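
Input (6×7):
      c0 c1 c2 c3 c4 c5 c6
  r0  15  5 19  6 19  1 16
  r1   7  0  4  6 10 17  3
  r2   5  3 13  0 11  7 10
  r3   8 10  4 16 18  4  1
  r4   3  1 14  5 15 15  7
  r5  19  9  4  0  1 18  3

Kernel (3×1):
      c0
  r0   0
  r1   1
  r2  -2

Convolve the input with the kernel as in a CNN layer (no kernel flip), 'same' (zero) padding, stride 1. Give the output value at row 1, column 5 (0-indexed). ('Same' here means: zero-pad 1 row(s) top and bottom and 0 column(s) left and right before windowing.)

3

The receptive field on the zero-padded input at this output position is [1 / 17 / 7]. Elementwise product with the kernel and sum: 17·1 + 7·-2.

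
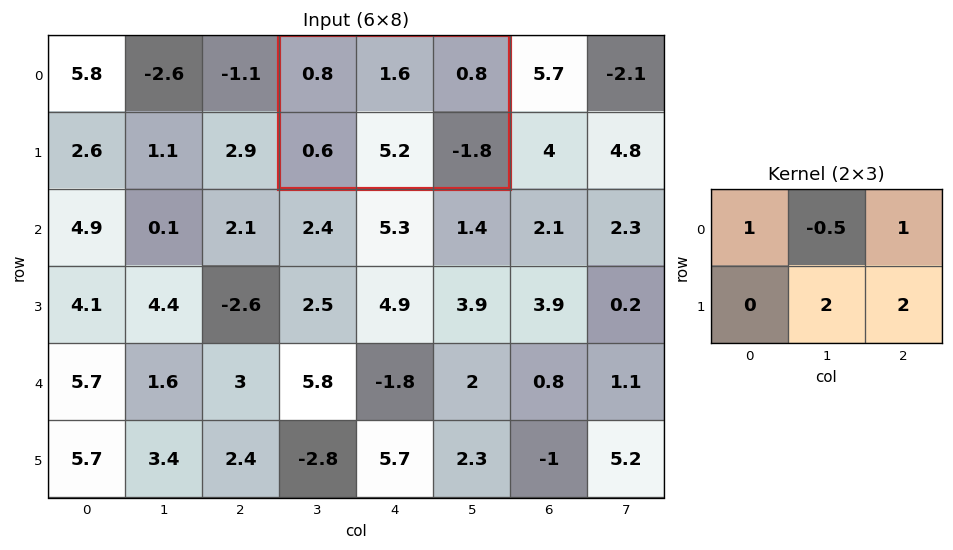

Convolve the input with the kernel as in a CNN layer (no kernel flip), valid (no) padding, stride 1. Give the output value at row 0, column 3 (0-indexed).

The receptive field on the input at this output position is [0.8 1.6 0.8 / 0.6 5.2 -1.8]. Elementwise product with the kernel and sum: 0.8·1 + 1.6·-0.5 + 0.8·1 + 5.2·2 + -1.8·2.

7.6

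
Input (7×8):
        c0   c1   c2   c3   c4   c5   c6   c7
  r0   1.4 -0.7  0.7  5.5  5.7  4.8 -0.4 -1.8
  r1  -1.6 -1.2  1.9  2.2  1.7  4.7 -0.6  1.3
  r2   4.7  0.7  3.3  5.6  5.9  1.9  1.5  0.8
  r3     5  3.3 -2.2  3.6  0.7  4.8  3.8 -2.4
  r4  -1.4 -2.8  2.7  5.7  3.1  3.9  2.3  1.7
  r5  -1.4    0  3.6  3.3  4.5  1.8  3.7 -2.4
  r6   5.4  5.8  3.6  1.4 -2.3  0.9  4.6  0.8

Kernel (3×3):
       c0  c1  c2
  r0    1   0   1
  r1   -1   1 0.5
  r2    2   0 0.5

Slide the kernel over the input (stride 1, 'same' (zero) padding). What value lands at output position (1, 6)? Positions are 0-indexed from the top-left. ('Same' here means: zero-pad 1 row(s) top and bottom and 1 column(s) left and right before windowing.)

The receptive field on the zero-padded input at this output position is [4.8 -0.4 -1.8 / 4.7 -0.6 1.3 / 1.9 1.5 0.8]. Elementwise product with the kernel and sum: 4.8·1 + -1.8·1 + 4.7·-1 + -0.6·1 + 1.3·0.5 + 1.9·2 + 0.8·0.5.

2.55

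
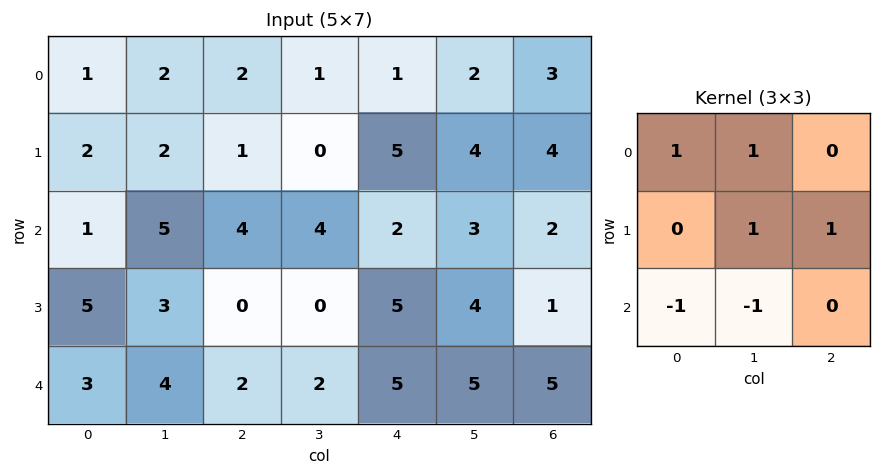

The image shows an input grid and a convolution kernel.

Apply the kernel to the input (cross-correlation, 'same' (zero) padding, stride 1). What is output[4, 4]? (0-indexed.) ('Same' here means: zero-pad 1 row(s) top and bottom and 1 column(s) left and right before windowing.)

The receptive field on the zero-padded input at this output position is [0 5 4 / 2 5 5 / 0 0 0]. Elementwise product with the kernel and sum: 0·1 + 5·1 + 5·1 + 5·1 + 0·-1 + 0·-1.

15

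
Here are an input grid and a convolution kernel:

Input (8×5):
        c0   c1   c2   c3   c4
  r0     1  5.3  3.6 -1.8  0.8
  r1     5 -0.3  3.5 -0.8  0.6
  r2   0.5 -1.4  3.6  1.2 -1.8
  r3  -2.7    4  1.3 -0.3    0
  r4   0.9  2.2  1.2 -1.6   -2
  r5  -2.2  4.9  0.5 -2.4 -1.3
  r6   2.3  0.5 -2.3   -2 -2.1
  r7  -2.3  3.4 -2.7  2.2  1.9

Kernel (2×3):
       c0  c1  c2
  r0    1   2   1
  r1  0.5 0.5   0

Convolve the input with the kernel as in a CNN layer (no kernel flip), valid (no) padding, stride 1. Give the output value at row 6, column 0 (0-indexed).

The receptive field on the input at this output position is [2.3 0.5 -2.3 / -2.3 3.4 -2.7]. Elementwise product with the kernel and sum: 2.3·1 + 0.5·2 + -2.3·1 + -2.3·0.5 + 3.4·0.5.

1.55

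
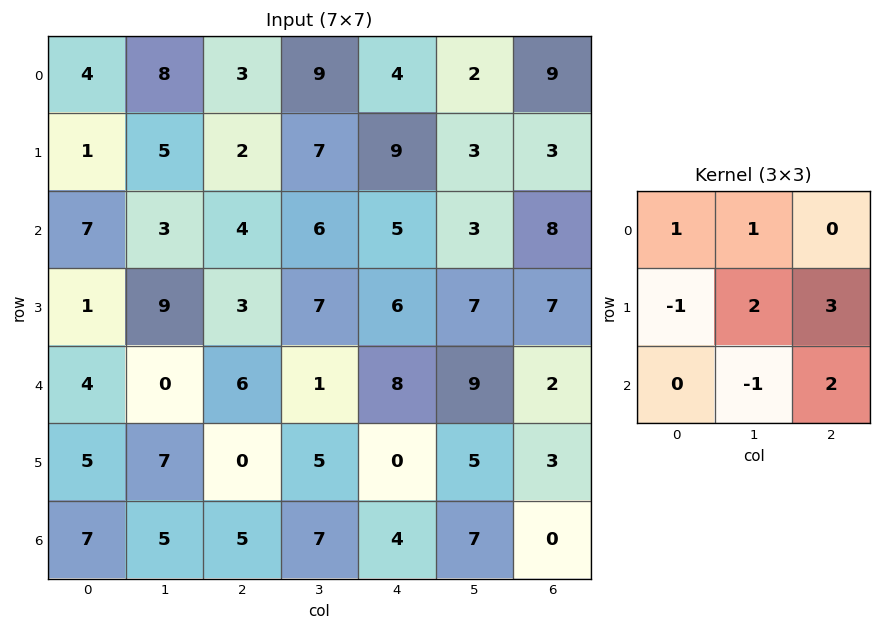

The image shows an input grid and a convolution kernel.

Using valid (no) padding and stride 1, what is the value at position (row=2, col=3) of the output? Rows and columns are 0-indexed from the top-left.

47

The receptive field on the input at this output position is [6 5 3 / 7 6 7 / 1 8 9]. Elementwise product with the kernel and sum: 6·1 + 5·1 + 7·-1 + 6·2 + 7·3 + 8·-1 + 9·2.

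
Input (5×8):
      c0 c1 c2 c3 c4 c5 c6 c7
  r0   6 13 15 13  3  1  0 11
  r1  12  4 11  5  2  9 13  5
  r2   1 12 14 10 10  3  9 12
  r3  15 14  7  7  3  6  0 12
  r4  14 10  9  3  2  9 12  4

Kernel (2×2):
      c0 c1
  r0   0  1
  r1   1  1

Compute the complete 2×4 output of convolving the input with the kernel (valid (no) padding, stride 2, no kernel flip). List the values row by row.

29 29 12 29
41 24 12 24

Output[0,0]: The receptive field on the input at this output position is [6 13 / 12 4]. Elementwise product with the kernel and sum: 13·1 + 12·1 + 4·1.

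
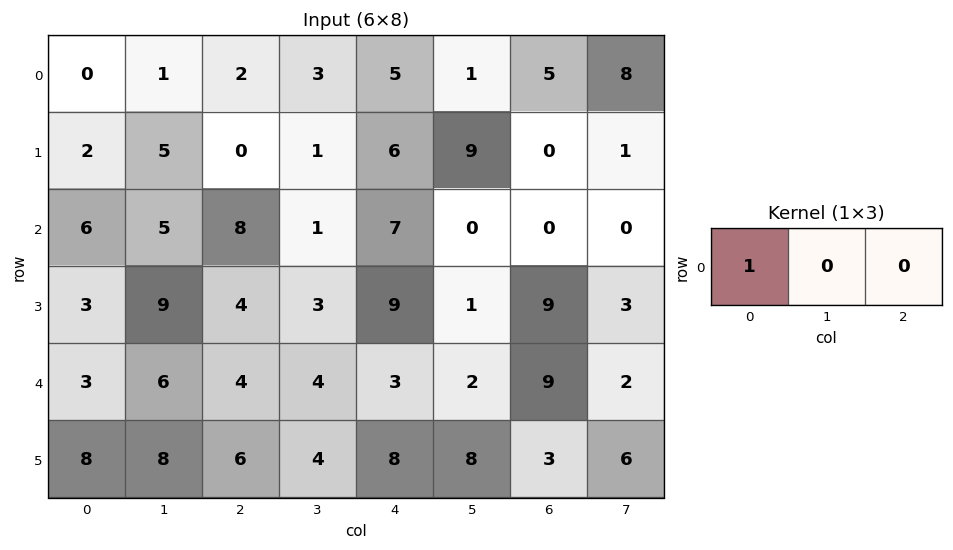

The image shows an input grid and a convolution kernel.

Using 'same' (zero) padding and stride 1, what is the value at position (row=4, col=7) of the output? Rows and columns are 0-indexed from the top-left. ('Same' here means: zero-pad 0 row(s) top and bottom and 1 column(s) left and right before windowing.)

9

The receptive field on the zero-padded input at this output position is [9 2 0]. Elementwise product with the kernel and sum: 9·1.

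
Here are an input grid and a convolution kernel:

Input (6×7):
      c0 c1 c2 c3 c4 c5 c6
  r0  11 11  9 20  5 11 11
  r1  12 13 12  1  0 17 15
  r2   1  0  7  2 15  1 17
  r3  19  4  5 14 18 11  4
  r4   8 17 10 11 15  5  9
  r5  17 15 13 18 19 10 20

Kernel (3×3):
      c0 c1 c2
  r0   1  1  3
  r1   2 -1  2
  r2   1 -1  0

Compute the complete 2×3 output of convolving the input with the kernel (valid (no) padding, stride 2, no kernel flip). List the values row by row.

Output[0,0]: The receptive field on the input at this output position is [11 11 9 / 12 13 12 / 1 0 7]. Elementwise product with the kernel and sum: 11·1 + 11·1 + 9·3 + 12·2 + 13·-1 + 12·2 + 1·1 + 0·-1.

85 72 76
57 85 110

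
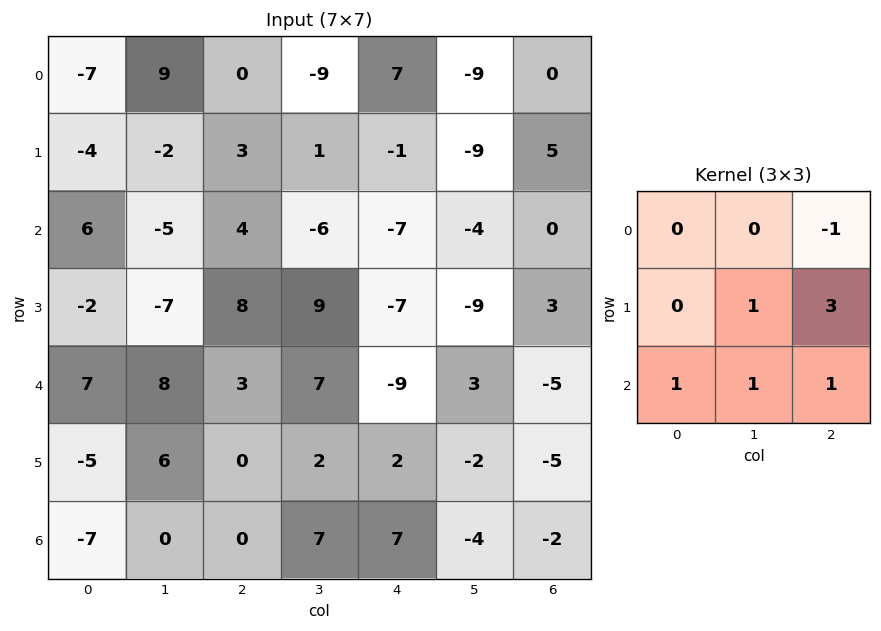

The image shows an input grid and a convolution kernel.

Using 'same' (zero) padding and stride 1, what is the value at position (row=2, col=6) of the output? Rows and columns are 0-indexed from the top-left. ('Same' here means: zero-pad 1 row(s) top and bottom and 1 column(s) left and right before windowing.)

-6

The receptive field on the zero-padded input at this output position is [-9 5 0 / -4 0 0 / -9 3 0]. Elementwise product with the kernel and sum: 0·-1 + 0·1 + 0·3 + -9·1 + 3·1 + 0·1.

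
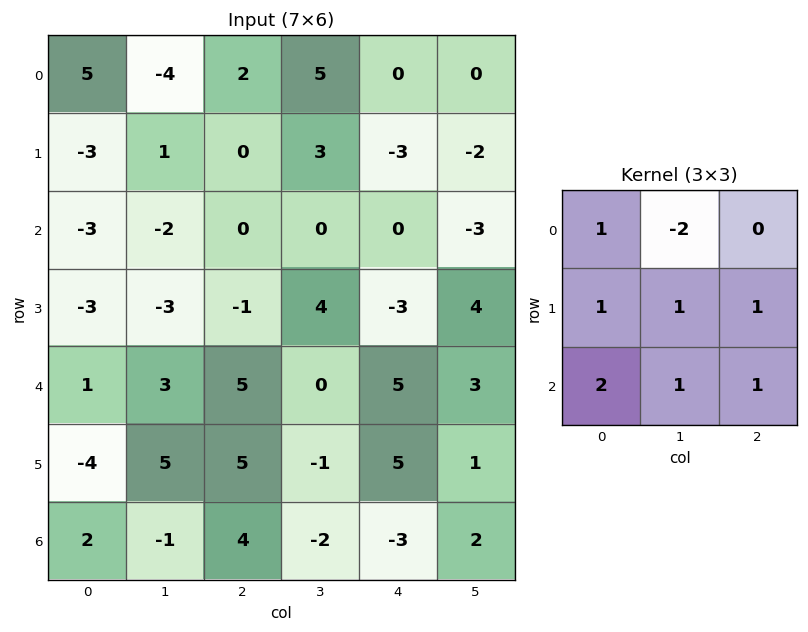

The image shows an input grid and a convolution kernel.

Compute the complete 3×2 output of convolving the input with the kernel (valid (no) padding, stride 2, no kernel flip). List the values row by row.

3 -8
4 15
8 17

Output[0,0]: The receptive field on the input at this output position is [5 -4 2 / -3 1 0 / -3 -2 0]. Elementwise product with the kernel and sum: 5·1 + -4·-2 + -3·1 + 1·1 + 0·1 + -3·2 + -2·1 + 0·1.
Output[0,1]: The receptive field on the input at this output position is [2 5 0 / 0 3 -3 / 0 0 0]. Elementwise product with the kernel and sum: 2·1 + 5·-2 + 0·1 + 3·1 + -3·1 + 0·2 + 0·1 + 0·1.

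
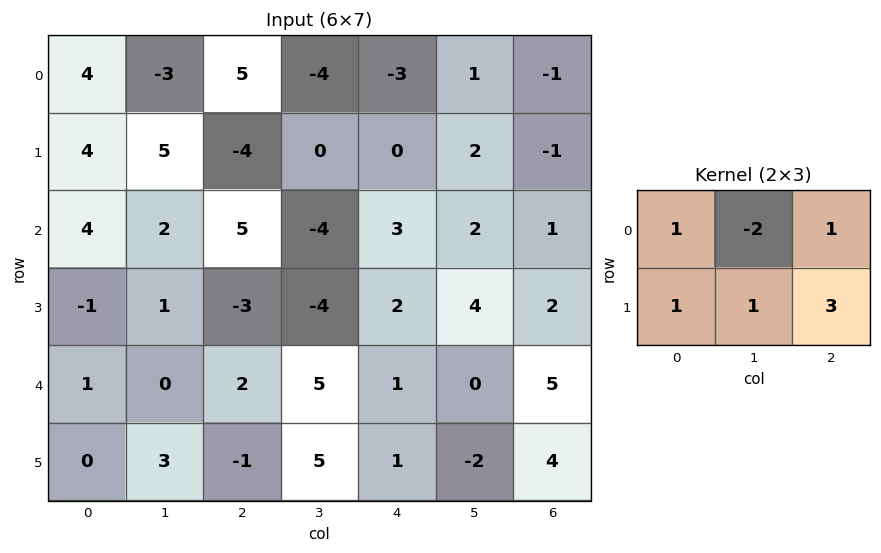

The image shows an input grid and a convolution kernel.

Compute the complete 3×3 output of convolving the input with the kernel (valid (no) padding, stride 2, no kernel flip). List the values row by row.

Output[0,0]: The receptive field on the input at this output position is [4 -3 5 / 4 5 -4]. Elementwise product with the kernel and sum: 4·1 + -3·-2 + 5·1 + 4·1 + 5·1 + -4·3.

12 6 -7
-4 15 12
3 0 17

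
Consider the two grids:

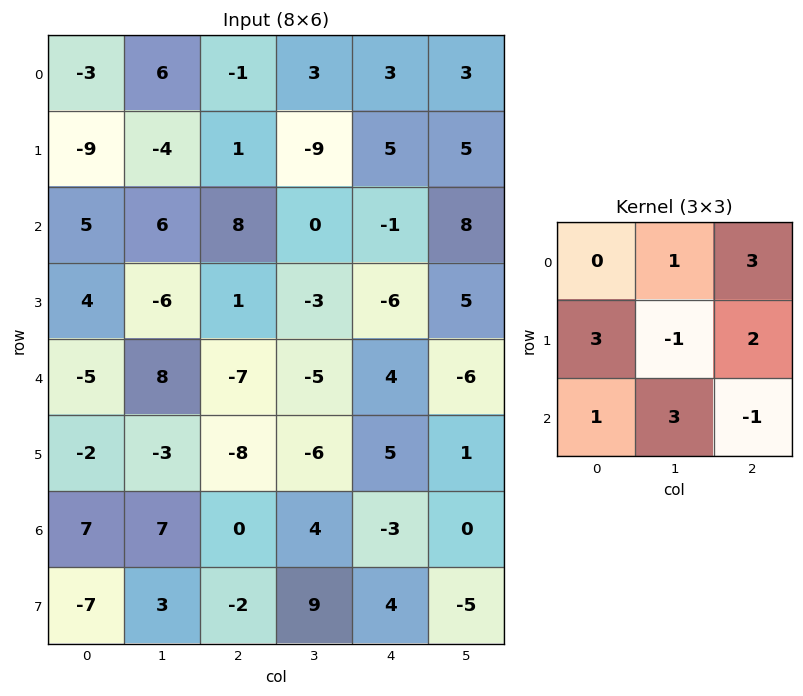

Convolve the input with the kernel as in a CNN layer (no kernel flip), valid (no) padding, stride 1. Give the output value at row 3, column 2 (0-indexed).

The receptive field on the input at this output position is [1 -3 -6 / -7 -5 4 / -8 -6 5]. Elementwise product with the kernel and sum: -3·1 + -6·3 + -7·3 + -5·-1 + 4·2 + -8·1 + -6·3 + 5·-1.

-60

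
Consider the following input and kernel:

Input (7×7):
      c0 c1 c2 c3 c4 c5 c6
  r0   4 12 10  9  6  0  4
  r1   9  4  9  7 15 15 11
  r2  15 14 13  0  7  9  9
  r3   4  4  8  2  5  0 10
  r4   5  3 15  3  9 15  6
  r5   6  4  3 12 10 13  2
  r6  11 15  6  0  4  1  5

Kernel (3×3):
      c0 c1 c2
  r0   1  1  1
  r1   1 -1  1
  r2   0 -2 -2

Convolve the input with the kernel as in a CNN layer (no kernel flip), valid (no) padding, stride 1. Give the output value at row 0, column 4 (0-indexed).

The receptive field on the input at this output position is [6 0 4 / 15 15 11 / 7 9 9]. Elementwise product with the kernel and sum: 6·1 + 0·1 + 4·1 + 15·1 + 15·-1 + 11·1 + 9·-2 + 9·-2.

-15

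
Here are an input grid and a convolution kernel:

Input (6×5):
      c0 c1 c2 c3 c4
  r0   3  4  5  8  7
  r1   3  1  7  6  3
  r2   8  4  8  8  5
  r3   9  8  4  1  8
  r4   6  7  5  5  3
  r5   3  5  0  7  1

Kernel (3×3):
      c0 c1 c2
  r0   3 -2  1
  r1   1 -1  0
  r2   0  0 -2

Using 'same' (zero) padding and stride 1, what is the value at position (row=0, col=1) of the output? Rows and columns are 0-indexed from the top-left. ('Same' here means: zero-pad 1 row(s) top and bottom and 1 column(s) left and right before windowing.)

-15

The receptive field on the zero-padded input at this output position is [0 0 0 / 3 4 5 / 3 1 7]. Elementwise product with the kernel and sum: 0·3 + 0·-2 + 0·1 + 3·1 + 4·-1 + 7·-2.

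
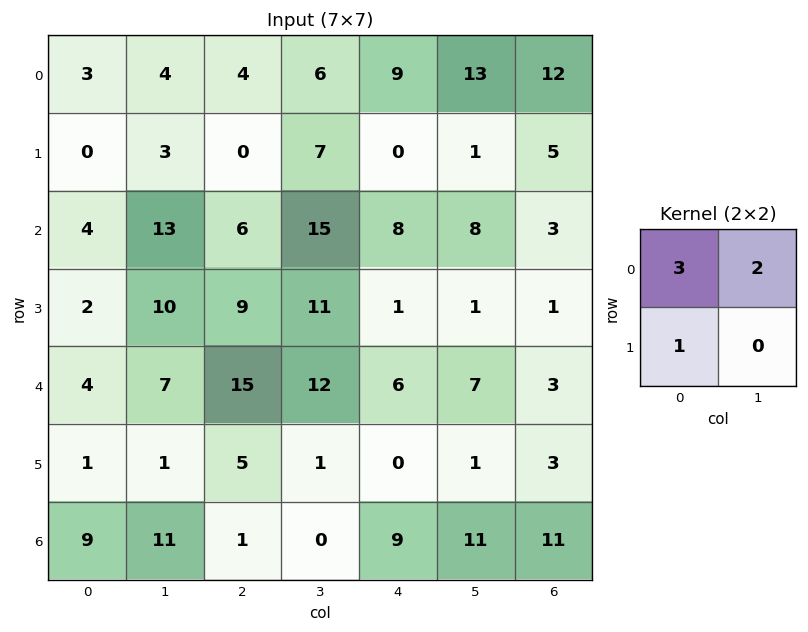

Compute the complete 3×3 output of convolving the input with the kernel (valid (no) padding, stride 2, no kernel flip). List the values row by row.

Output[0,0]: The receptive field on the input at this output position is [3 4 / 0 3]. Elementwise product with the kernel and sum: 3·3 + 4·2 + 0·1.

17 24 53
40 57 41
27 74 32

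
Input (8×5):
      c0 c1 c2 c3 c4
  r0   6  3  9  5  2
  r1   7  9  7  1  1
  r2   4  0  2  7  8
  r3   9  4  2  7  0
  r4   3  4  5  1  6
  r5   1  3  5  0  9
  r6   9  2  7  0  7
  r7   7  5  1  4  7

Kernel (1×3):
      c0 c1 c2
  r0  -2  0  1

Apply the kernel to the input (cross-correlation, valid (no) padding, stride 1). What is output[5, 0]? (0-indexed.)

The receptive field on the input at this output position is [1 3 5]. Elementwise product with the kernel and sum: 1·-2 + 5·1.

3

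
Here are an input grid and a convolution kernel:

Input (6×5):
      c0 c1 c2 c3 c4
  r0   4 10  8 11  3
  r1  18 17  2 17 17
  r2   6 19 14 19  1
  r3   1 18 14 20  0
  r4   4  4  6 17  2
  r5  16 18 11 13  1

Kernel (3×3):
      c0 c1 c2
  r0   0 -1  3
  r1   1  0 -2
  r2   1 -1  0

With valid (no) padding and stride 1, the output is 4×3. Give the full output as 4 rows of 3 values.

15 13 -39
-50 34 40
-4 19 -13
14 23 -20

Output[0,0]: The receptive field on the input at this output position is [4 10 8 / 18 17 2 / 6 19 14]. Elementwise product with the kernel and sum: 10·-1 + 8·3 + 18·1 + 2·-2 + 6·1 + 19·-1.
Output[0,1]: The receptive field on the input at this output position is [10 8 11 / 17 2 17 / 19 14 19]. Elementwise product with the kernel and sum: 8·-1 + 11·3 + 17·1 + 17·-2 + 19·1 + 14·-1.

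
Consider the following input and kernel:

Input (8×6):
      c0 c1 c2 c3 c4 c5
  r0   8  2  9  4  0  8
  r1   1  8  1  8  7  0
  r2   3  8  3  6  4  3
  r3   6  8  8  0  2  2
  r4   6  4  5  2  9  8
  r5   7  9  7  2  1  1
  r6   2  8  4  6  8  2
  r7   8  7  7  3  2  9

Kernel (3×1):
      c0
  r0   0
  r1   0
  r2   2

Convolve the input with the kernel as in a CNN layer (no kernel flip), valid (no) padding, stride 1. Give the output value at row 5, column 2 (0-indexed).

The receptive field on the input at this output position is [7 / 4 / 7]. Elementwise product with the kernel and sum: 7·2.

14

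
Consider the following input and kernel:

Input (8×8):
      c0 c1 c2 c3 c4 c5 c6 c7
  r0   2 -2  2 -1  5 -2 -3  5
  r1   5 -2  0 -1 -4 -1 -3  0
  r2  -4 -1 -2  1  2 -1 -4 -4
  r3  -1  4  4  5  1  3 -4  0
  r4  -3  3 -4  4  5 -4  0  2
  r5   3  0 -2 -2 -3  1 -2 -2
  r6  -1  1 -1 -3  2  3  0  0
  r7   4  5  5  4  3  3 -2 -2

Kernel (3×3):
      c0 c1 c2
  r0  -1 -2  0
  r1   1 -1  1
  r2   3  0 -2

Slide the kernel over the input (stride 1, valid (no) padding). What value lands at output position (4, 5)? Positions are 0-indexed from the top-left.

The receptive field on the input at this output position is [-4 0 2 / 1 -2 -2 / 3 0 0]. Elementwise product with the kernel and sum: -4·-1 + 0·-2 + 1·1 + -2·-1 + -2·1 + 3·3 + 0·-2.

14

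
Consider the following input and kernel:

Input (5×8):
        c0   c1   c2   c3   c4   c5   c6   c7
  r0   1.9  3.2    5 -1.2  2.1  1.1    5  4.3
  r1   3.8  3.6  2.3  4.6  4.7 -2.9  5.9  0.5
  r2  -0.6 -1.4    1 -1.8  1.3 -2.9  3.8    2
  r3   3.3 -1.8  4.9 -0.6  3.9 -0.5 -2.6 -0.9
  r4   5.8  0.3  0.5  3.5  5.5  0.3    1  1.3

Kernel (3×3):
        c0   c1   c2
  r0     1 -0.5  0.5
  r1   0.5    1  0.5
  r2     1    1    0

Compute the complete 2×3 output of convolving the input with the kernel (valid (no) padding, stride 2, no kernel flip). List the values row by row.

7.45 13.95 4.85
9 10.35 10.6

Output[0,0]: The receptive field on the input at this output position is [1.9 3.2 5 / 3.8 3.6 2.3 / -0.6 -1.4 1]. Elementwise product with the kernel and sum: 1.9·1 + 3.2·-0.5 + 5·0.5 + 3.8·0.5 + 3.6·1 + 2.3·0.5 + -0.6·1 + -1.4·1.
Output[0,1]: The receptive field on the input at this output position is [5 -1.2 2.1 / 2.3 4.6 4.7 / 1 -1.8 1.3]. Elementwise product with the kernel and sum: 5·1 + -1.2·-0.5 + 2.1·0.5 + 2.3·0.5 + 4.6·1 + 4.7·0.5 + 1·1 + -1.8·1.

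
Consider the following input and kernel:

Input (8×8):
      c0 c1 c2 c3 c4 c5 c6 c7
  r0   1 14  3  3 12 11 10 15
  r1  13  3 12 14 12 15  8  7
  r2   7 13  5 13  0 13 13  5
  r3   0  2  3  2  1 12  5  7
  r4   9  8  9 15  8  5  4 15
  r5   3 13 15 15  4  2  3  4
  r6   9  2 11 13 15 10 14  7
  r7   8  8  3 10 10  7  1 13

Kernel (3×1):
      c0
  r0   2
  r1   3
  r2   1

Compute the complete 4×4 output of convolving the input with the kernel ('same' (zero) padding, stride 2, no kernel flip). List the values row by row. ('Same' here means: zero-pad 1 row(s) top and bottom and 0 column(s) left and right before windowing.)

16 21 48 38
47 42 25 60
30 48 30 25
41 66 63 49

Output[0,0]: The receptive field on the zero-padded input at this output position is [0 / 1 / 13]. Elementwise product with the kernel and sum: 0·2 + 1·3 + 13·1.
Output[0,1]: The receptive field on the zero-padded input at this output position is [0 / 3 / 12]. Elementwise product with the kernel and sum: 0·2 + 3·3 + 12·1.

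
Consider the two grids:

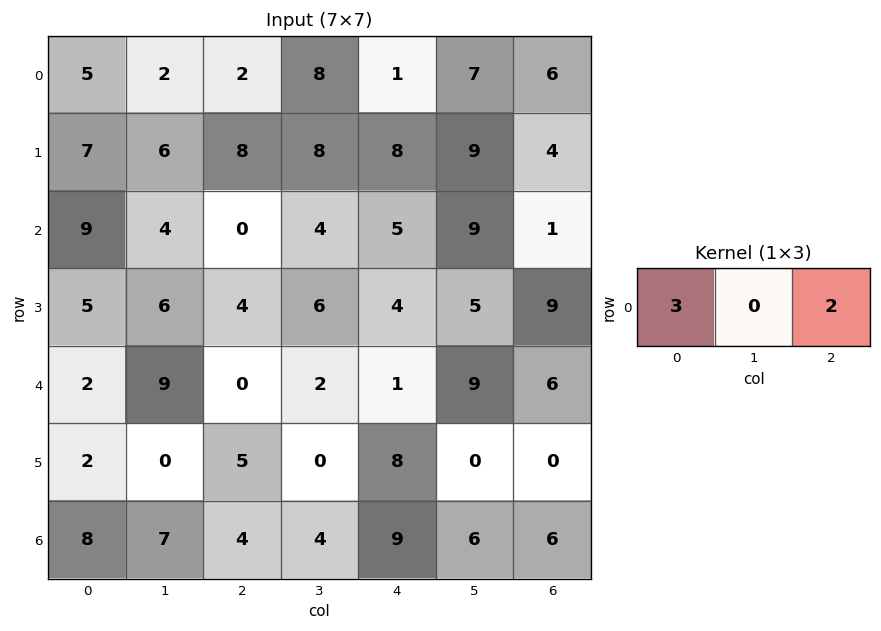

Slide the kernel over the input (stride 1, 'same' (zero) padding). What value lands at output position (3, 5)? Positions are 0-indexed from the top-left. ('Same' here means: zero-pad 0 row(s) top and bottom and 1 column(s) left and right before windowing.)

The receptive field on the zero-padded input at this output position is [4 5 9]. Elementwise product with the kernel and sum: 4·3 + 9·2.

30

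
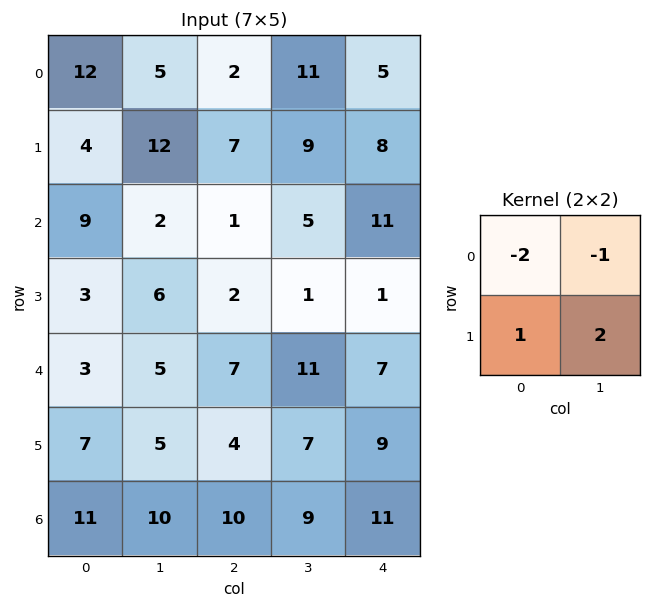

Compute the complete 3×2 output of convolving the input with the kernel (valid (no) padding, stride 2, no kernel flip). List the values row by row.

Output[0,0]: The receptive field on the input at this output position is [12 5 / 4 12]. Elementwise product with the kernel and sum: 12·-2 + 5·-1 + 4·1 + 12·2.
Output[0,1]: The receptive field on the input at this output position is [2 11 / 7 9]. Elementwise product with the kernel and sum: 2·-2 + 11·-1 + 7·1 + 9·2.

-1 10
-5 -3
6 -7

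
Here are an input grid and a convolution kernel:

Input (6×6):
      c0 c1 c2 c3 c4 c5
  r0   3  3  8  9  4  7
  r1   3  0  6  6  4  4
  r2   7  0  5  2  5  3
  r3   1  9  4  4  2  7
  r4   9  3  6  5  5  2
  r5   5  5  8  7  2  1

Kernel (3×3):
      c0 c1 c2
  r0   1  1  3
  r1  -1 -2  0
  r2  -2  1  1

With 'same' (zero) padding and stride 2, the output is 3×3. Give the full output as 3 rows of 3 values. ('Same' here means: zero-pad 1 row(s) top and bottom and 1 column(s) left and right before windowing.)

-3 -7 -21
-1 4 11
20 15 1

Output[0,0]: The receptive field on the zero-padded input at this output position is [0 0 0 / 0 3 3 / 0 3 0]. Elementwise product with the kernel and sum: 0·1 + 0·1 + 0·3 + 0·-1 + 3·-2 + 0·-2 + 3·1 + 0·1.
Output[0,1]: The receptive field on the zero-padded input at this output position is [0 0 0 / 3 8 9 / 0 6 6]. Elementwise product with the kernel and sum: 0·1 + 0·1 + 0·3 + 3·-1 + 8·-2 + 0·-2 + 6·1 + 6·1.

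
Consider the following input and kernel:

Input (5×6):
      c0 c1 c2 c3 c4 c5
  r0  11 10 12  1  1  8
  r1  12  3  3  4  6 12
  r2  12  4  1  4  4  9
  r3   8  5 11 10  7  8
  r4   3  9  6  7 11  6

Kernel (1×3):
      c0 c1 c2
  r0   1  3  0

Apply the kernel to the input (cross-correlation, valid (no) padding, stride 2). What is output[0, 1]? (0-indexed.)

The receptive field on the input at this output position is [12 1 1]. Elementwise product with the kernel and sum: 12·1 + 1·3.

15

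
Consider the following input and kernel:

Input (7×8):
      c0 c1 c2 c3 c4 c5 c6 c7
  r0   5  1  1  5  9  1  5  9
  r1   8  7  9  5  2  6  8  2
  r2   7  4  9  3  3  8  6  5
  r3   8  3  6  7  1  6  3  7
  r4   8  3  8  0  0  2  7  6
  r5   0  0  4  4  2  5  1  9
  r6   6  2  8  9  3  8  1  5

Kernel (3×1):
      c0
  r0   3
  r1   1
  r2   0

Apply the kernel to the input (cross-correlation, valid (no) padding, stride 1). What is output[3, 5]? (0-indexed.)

20

The receptive field on the input at this output position is [6 / 2 / 5]. Elementwise product with the kernel and sum: 6·3 + 2·1.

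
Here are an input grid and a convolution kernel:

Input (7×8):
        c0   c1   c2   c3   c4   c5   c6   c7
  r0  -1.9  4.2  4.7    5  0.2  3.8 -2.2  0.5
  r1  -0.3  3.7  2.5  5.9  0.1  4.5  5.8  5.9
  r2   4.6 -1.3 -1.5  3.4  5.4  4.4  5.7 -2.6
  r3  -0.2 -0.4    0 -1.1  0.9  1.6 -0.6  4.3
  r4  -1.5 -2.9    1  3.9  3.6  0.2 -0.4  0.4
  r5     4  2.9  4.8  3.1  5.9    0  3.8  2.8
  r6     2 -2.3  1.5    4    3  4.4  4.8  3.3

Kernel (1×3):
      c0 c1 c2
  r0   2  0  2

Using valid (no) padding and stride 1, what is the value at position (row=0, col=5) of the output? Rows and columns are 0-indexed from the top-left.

The receptive field on the input at this output position is [3.8 -2.2 0.5]. Elementwise product with the kernel and sum: 3.8·2 + 0.5·2.

8.6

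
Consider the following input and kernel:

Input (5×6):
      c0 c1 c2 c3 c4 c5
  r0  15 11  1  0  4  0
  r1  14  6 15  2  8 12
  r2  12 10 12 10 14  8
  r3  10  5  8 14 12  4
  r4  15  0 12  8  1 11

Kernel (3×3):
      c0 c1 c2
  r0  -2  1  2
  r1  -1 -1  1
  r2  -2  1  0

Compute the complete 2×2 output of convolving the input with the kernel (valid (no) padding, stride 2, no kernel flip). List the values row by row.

Output[0,0]: The receptive field on the input at this output position is [15 11 1 / 14 6 15 / 12 10 12]. Elementwise product with the kernel and sum: 15·-2 + 11·1 + 1·2 + 14·-1 + 6·-1 + 15·1 + 12·-2 + 10·1.

-36 -17
-27 -12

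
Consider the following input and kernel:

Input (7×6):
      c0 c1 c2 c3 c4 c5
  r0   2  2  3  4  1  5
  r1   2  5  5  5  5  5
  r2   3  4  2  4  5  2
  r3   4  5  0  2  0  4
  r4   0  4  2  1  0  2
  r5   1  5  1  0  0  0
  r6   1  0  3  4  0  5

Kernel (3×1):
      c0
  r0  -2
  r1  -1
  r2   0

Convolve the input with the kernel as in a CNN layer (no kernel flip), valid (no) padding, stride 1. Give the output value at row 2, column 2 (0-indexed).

The receptive field on the input at this output position is [2 / 0 / 2]. Elementwise product with the kernel and sum: 2·-2 + 0·-1.

-4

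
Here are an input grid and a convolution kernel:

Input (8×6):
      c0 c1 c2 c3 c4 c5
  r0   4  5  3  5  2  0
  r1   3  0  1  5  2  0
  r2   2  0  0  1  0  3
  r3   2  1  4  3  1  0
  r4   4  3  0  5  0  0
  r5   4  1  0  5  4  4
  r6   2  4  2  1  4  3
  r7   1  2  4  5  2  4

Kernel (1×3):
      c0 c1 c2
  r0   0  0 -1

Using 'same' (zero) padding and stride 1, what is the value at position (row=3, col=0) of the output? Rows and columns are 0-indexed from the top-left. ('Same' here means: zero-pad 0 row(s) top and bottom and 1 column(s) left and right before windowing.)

The receptive field on the zero-padded input at this output position is [0 2 1]. Elementwise product with the kernel and sum: 1·-1.

-1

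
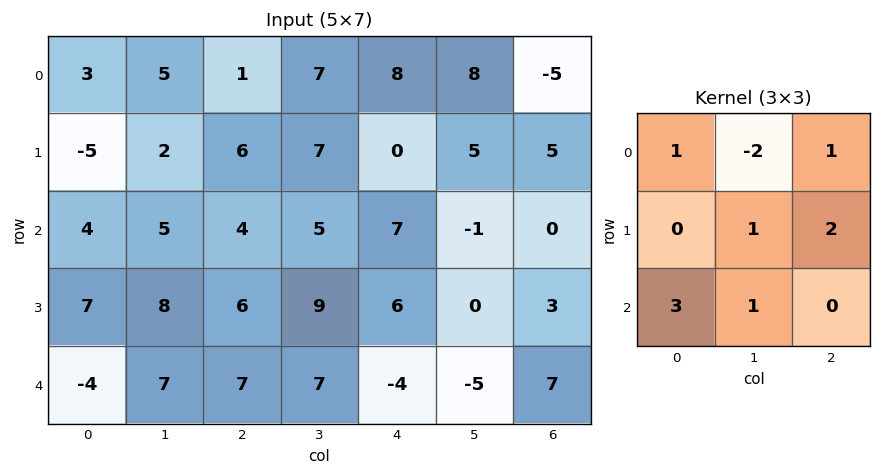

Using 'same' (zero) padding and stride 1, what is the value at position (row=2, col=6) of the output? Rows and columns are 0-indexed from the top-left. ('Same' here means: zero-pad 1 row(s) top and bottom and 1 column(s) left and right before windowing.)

The receptive field on the zero-padded input at this output position is [5 5 0 / -1 0 0 / 0 3 0]. Elementwise product with the kernel and sum: 5·1 + 5·-2 + 0·1 + 0·1 + 0·2 + 0·3 + 3·1.

-2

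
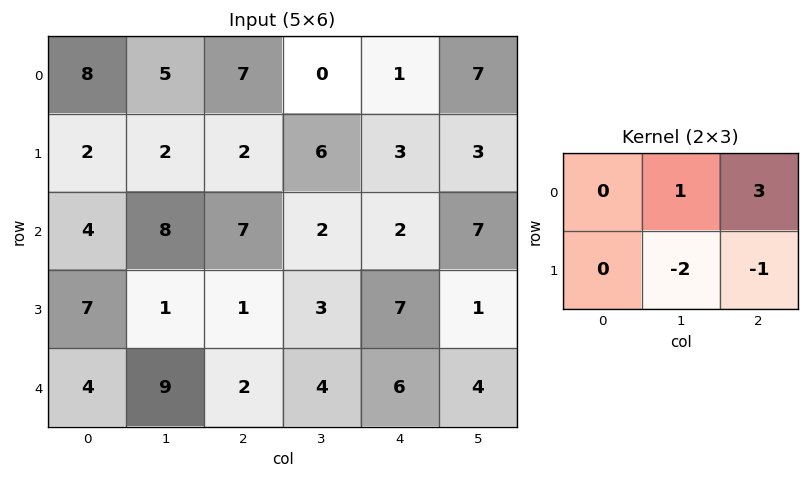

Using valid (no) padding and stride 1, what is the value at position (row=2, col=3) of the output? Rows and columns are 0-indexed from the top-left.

The receptive field on the input at this output position is [2 2 7 / 3 7 1]. Elementwise product with the kernel and sum: 2·1 + 7·3 + 7·-2 + 1·-1.

8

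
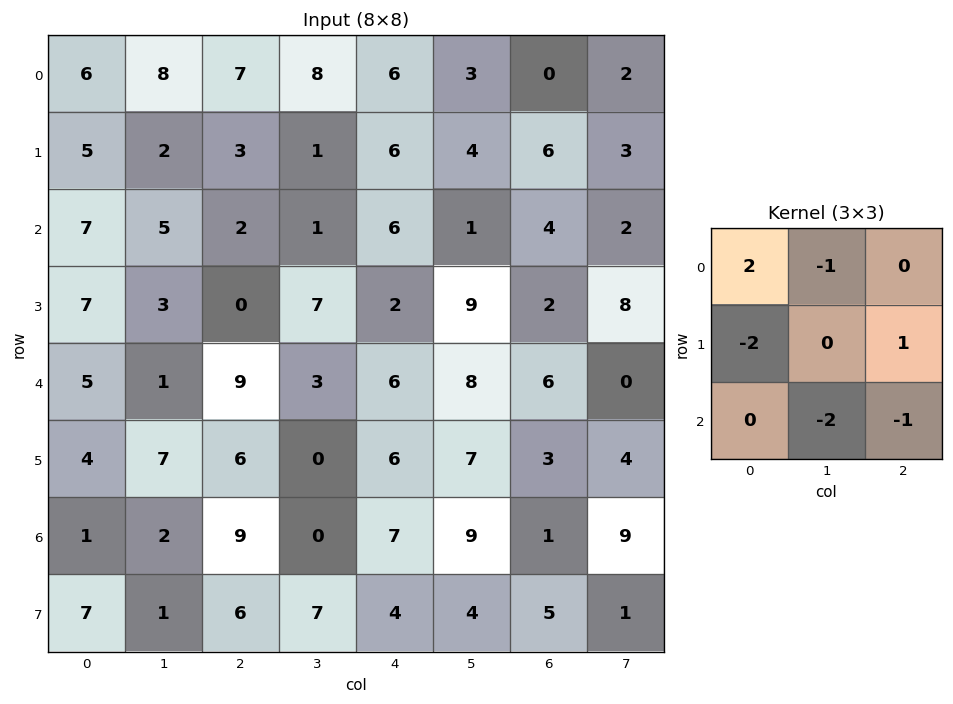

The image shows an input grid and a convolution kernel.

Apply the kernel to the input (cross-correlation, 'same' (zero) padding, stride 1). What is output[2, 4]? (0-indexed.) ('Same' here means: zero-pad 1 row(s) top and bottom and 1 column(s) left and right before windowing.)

The receptive field on the zero-padded input at this output position is [1 6 4 / 1 6 1 / 7 2 9]. Elementwise product with the kernel and sum: 1·2 + 6·-1 + 1·-2 + 1·1 + 2·-2 + 9·-1.

-18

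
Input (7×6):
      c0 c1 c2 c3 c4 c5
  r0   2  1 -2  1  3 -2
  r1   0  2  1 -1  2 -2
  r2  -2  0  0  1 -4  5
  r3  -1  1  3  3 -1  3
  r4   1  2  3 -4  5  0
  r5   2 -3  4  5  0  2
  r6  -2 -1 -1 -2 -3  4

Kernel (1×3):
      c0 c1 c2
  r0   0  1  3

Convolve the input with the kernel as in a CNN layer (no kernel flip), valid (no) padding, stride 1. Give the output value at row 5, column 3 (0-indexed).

6

The receptive field on the input at this output position is [5 0 2]. Elementwise product with the kernel and sum: 0·1 + 2·3.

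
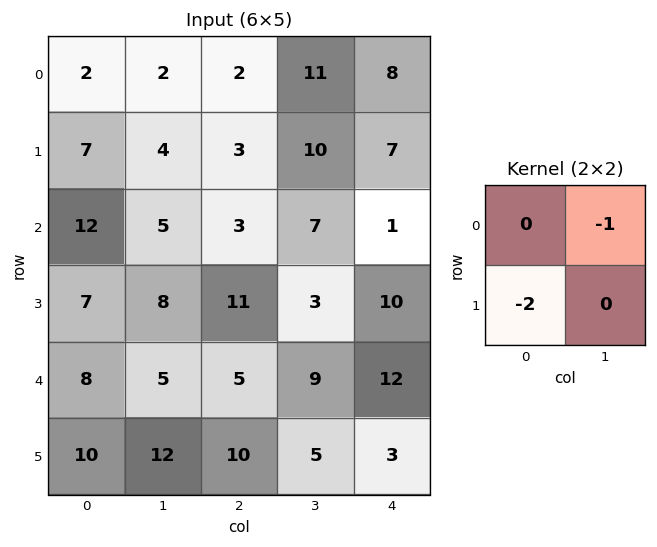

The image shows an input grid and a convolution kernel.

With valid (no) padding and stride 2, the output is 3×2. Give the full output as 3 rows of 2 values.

-16 -17
-19 -29
-25 -29

Output[0,0]: The receptive field on the input at this output position is [2 2 / 7 4]. Elementwise product with the kernel and sum: 2·-1 + 7·-2.
Output[0,1]: The receptive field on the input at this output position is [2 11 / 3 10]. Elementwise product with the kernel and sum: 11·-1 + 3·-2.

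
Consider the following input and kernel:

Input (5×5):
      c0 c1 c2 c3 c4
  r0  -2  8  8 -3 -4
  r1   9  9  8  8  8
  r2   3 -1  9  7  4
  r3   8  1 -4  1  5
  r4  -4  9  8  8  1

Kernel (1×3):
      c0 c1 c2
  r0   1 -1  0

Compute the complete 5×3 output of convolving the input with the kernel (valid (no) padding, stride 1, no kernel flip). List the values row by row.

-10 0 11
0 1 0
4 -10 2
7 5 -5
-13 1 0

Output[0,0]: The receptive field on the input at this output position is [-2 8 8]. Elementwise product with the kernel and sum: -2·1 + 8·-1.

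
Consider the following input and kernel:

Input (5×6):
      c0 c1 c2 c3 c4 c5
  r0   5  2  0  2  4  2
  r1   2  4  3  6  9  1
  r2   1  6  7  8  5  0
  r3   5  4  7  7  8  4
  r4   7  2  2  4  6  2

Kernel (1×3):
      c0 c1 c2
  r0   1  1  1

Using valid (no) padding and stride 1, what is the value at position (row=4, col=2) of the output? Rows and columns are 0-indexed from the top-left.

The receptive field on the input at this output position is [2 4 6]. Elementwise product with the kernel and sum: 2·1 + 4·1 + 6·1.

12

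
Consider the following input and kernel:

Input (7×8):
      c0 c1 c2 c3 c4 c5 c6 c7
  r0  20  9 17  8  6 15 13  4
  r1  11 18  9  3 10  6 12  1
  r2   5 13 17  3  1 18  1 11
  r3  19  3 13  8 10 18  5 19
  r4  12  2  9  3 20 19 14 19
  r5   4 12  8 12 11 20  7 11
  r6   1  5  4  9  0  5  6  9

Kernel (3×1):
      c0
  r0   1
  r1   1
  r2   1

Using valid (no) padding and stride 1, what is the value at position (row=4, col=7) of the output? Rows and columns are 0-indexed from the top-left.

The receptive field on the input at this output position is [19 / 11 / 9]. Elementwise product with the kernel and sum: 19·1 + 11·1 + 9·1.

39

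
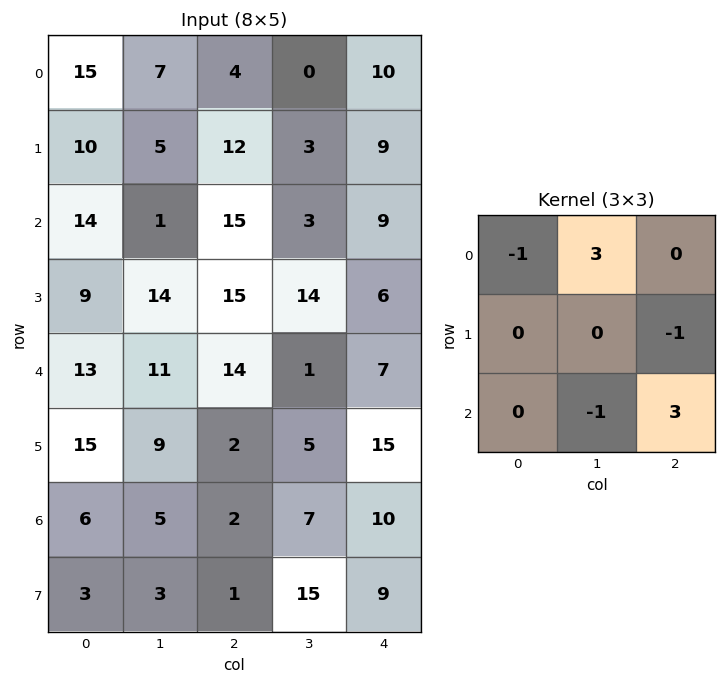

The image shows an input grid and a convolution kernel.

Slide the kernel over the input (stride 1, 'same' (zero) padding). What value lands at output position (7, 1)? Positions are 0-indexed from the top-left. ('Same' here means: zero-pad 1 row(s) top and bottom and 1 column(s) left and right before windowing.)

8

The receptive field on the zero-padded input at this output position is [6 5 2 / 3 3 1 / 0 0 0]. Elementwise product with the kernel and sum: 6·-1 + 5·3 + 1·-1 + 0·-1 + 0·3.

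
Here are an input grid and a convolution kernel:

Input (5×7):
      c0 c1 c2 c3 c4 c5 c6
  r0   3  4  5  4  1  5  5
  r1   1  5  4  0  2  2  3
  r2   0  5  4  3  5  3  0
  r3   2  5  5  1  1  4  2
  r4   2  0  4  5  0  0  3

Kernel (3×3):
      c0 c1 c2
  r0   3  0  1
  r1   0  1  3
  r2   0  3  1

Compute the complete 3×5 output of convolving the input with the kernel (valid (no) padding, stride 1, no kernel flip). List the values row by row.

50 35 36 43 28
44 44 36 23 26
28 43 36 25 28

Output[0,0]: The receptive field on the input at this output position is [3 4 5 / 1 5 4 / 0 5 4]. Elementwise product with the kernel and sum: 3·3 + 5·1 + 5·1 + 4·3 + 5·3 + 4·1.
Output[0,1]: The receptive field on the input at this output position is [4 5 4 / 5 4 0 / 5 4 3]. Elementwise product with the kernel and sum: 4·3 + 4·1 + 4·1 + 0·3 + 4·3 + 3·1.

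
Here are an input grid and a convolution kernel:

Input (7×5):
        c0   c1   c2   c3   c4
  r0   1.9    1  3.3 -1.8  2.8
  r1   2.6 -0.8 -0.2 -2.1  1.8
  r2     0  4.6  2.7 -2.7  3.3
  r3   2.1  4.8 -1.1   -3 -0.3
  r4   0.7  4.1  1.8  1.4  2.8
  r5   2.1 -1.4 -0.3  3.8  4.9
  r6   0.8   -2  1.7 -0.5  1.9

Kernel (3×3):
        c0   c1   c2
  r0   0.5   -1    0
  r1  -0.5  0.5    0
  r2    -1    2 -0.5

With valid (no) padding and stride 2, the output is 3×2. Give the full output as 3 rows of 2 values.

6.1 -7.25
3.35 2.7
-11.15 -2.1

Output[0,0]: The receptive field on the input at this output position is [1.9 1 3.3 / 2.6 -0.8 -0.2 / 0 4.6 2.7]. Elementwise product with the kernel and sum: 1.9·0.5 + 1·-1 + 2.6·-0.5 + -0.8·0.5 + 0·-1 + 4.6·2 + 2.7·-0.5.
Output[0,1]: The receptive field on the input at this output position is [3.3 -1.8 2.8 / -0.2 -2.1 1.8 / 2.7 -2.7 3.3]. Elementwise product with the kernel and sum: 3.3·0.5 + -1.8·-1 + -0.2·-0.5 + -2.1·0.5 + 2.7·-1 + -2.7·2 + 3.3·-0.5.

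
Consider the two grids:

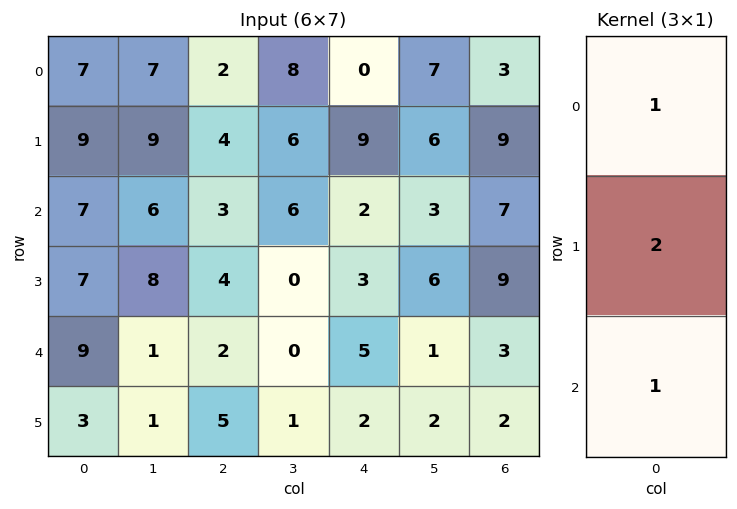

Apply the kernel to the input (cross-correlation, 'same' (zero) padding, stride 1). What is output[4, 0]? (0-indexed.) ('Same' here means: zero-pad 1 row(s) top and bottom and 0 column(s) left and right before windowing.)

The receptive field on the zero-padded input at this output position is [7 / 9 / 3]. Elementwise product with the kernel and sum: 7·1 + 9·2 + 3·1.

28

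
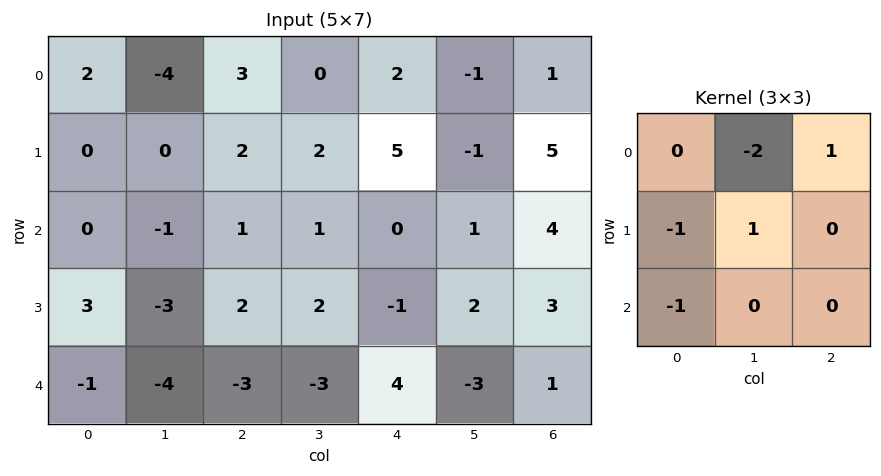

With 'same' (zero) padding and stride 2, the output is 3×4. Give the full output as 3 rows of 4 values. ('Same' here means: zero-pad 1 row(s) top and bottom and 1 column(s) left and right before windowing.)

Output[0,0]: The receptive field on the zero-padded input at this output position is [0 0 0 / 0 2 -4 / 0 0 0]. Elementwise product with the kernel and sum: 0·-2 + 0·1 + 0·-1 + 2·1 + 0·-1.

2 7 0 3
0 3 -14 -9
-10 -1 11 -2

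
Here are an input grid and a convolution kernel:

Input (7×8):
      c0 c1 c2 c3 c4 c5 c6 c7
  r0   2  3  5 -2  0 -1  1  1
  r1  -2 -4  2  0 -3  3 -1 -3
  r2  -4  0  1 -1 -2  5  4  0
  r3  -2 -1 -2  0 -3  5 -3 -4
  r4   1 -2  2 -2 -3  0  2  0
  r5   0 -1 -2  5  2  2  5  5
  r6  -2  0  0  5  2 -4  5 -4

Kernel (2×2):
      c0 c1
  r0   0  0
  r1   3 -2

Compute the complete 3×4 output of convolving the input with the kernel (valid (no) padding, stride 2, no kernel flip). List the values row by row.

2 6 -15 3
-4 -6 -19 -1
2 -16 2 5

Output[0,0]: The receptive field on the input at this output position is [2 3 / -2 -4]. Elementwise product with the kernel and sum: -2·3 + -4·-2.
Output[0,1]: The receptive field on the input at this output position is [5 -2 / 2 0]. Elementwise product with the kernel and sum: 2·3 + 0·-2.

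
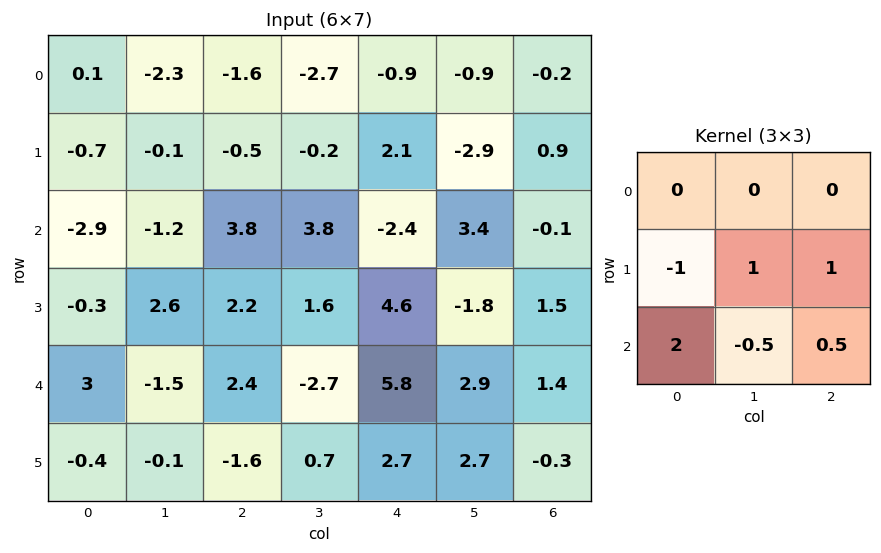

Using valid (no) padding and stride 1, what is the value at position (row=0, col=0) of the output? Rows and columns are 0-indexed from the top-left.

-3.2

The receptive field on the input at this output position is [0.1 -2.3 -1.6 / -0.7 -0.1 -0.5 / -2.9 -1.2 3.8]. Elementwise product with the kernel and sum: -0.7·-1 + -0.1·1 + -0.5·1 + -2.9·2 + -1.2·-0.5 + 3.8·0.5.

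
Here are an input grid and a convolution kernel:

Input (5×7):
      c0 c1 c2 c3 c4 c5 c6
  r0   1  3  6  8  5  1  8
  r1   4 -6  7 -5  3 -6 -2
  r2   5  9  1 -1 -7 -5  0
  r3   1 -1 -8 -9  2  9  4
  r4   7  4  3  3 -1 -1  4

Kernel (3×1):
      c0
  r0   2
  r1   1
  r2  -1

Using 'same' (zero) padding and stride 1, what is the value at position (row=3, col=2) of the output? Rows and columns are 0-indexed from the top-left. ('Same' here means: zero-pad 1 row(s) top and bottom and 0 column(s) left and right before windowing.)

The receptive field on the zero-padded input at this output position is [1 / -8 / 3]. Elementwise product with the kernel and sum: 1·2 + -8·1 + 3·-1.

-9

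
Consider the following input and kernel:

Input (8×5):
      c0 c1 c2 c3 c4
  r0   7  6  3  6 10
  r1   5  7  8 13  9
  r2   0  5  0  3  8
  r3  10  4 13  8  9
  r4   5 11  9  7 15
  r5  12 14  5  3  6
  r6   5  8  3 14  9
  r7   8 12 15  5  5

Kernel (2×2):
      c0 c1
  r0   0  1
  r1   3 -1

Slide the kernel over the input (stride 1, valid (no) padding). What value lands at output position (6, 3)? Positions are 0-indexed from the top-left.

The receptive field on the input at this output position is [14 9 / 5 5]. Elementwise product with the kernel and sum: 9·1 + 5·3 + 5·-1.

19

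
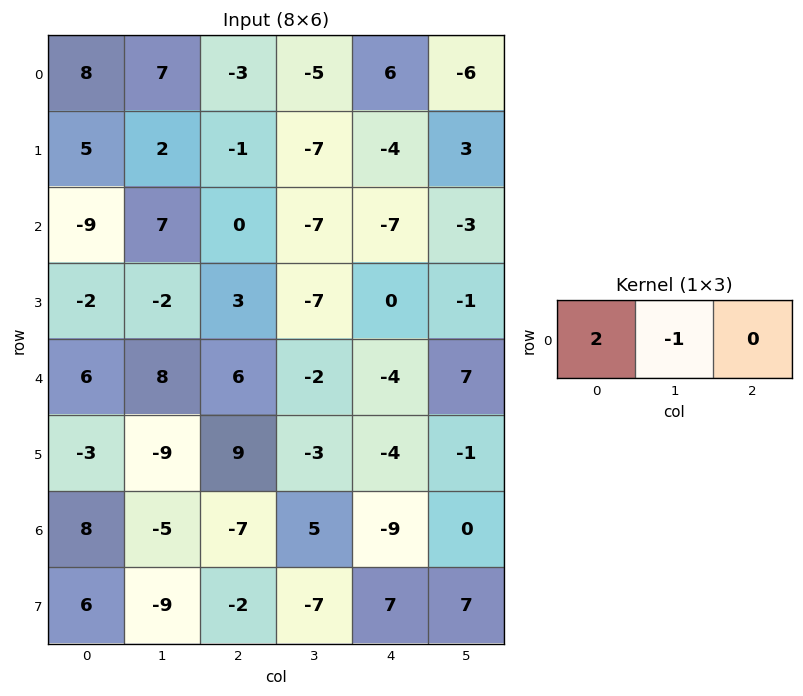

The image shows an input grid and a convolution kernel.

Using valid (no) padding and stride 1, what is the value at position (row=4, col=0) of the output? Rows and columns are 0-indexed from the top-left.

The receptive field on the input at this output position is [6 8 6]. Elementwise product with the kernel and sum: 6·2 + 8·-1.

4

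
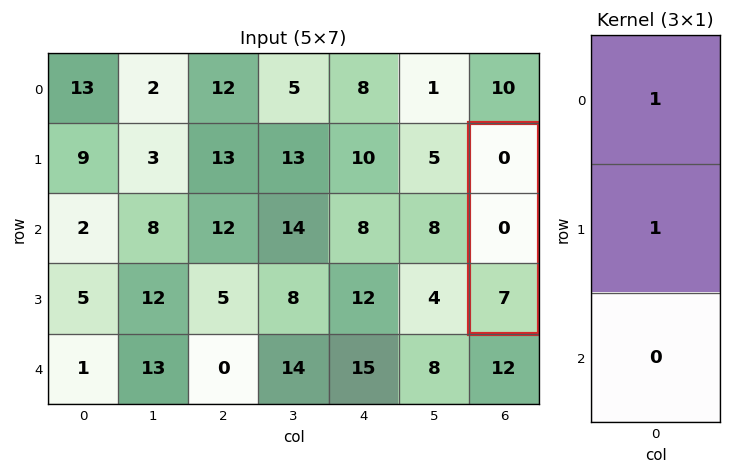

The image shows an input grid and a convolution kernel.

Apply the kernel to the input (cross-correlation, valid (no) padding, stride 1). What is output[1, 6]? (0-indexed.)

0

The receptive field on the input at this output position is [0 / 0 / 7]. Elementwise product with the kernel and sum: 0·1 + 0·1.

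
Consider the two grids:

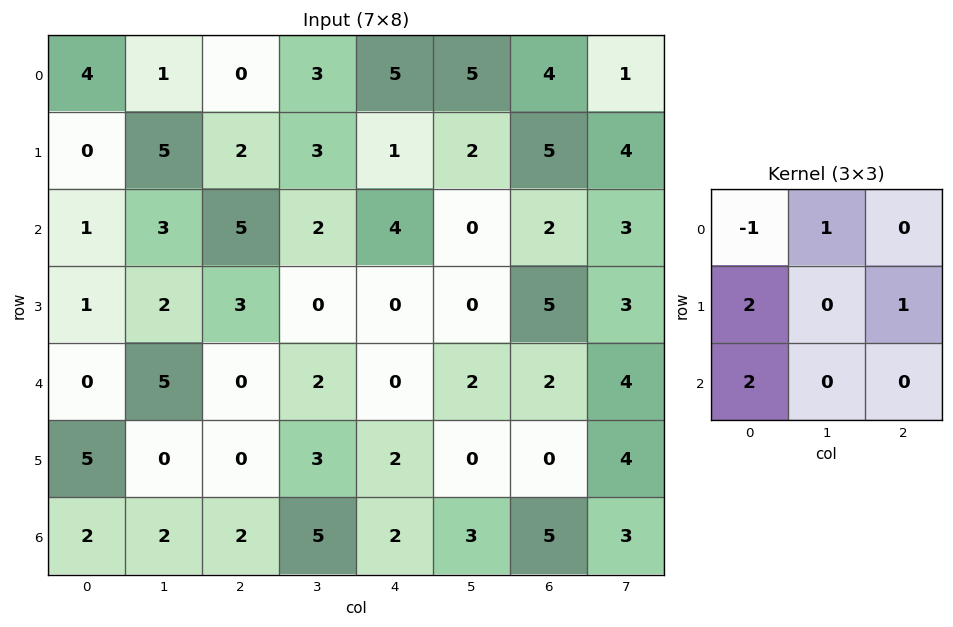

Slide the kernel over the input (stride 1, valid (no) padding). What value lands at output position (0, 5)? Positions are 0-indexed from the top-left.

7

The receptive field on the input at this output position is [5 4 1 / 2 5 4 / 0 2 3]. Elementwise product with the kernel and sum: 5·-1 + 4·1 + 2·2 + 4·1 + 0·2.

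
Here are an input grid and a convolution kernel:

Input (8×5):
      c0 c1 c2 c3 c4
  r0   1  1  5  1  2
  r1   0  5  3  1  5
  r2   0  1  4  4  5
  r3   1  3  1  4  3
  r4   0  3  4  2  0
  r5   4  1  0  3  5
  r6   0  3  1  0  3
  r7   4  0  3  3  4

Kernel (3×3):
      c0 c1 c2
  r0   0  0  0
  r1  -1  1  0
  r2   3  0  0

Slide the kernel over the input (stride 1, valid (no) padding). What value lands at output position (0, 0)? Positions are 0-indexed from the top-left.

5

The receptive field on the input at this output position is [1 1 5 / 0 5 3 / 0 1 4]. Elementwise product with the kernel and sum: 0·-1 + 5·1 + 0·3.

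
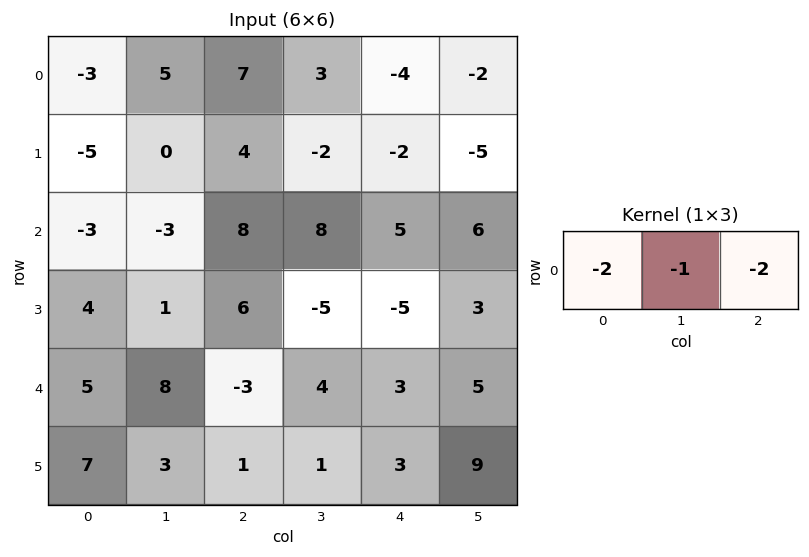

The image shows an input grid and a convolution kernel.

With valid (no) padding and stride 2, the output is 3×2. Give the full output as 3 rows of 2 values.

-13 -9
-7 -34
-12 -4

Output[0,0]: The receptive field on the input at this output position is [-3 5 7]. Elementwise product with the kernel and sum: -3·-2 + 5·-1 + 7·-2.
Output[0,1]: The receptive field on the input at this output position is [7 3 -4]. Elementwise product with the kernel and sum: 7·-2 + 3·-1 + -4·-2.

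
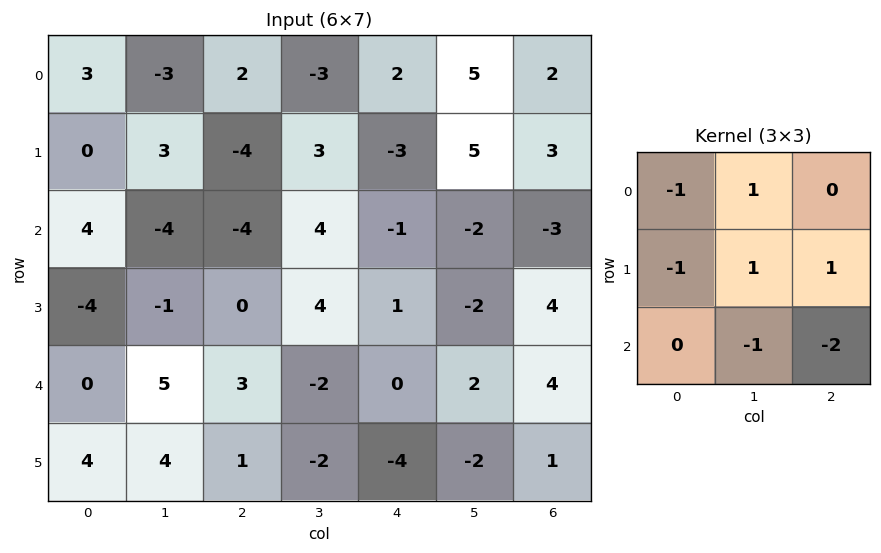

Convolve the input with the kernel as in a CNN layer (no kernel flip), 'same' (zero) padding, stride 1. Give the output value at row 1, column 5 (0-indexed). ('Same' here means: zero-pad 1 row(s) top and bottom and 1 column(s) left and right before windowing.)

The receptive field on the zero-padded input at this output position is [2 5 2 / -3 5 3 / -1 -2 -3]. Elementwise product with the kernel and sum: 2·-1 + 5·1 + -3·-1 + 5·1 + 3·1 + -2·-1 + -3·-2.

22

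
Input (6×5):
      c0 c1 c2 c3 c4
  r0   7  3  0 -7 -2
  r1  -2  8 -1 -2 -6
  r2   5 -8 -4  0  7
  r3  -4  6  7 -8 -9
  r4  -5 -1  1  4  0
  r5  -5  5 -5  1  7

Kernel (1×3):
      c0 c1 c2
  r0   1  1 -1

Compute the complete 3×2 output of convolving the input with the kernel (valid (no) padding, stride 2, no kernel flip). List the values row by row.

10 -5
1 -11
-7 5

Output[0,0]: The receptive field on the input at this output position is [7 3 0]. Elementwise product with the kernel and sum: 7·1 + 3·1 + 0·-1.
Output[0,1]: The receptive field on the input at this output position is [0 -7 -2]. Elementwise product with the kernel and sum: 0·1 + -7·1 + -2·-1.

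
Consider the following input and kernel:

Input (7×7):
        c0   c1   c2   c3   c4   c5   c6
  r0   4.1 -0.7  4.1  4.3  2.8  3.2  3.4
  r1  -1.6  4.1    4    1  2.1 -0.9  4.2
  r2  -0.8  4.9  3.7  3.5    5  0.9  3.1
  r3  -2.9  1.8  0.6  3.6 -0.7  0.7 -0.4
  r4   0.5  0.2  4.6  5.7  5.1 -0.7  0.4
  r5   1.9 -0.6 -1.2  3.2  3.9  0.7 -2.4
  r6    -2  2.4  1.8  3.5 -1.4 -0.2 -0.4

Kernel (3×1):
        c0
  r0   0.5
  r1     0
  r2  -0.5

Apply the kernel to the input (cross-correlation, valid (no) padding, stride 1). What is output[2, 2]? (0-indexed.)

-0.45

The receptive field on the input at this output position is [3.7 / 0.6 / 4.6]. Elementwise product with the kernel and sum: 3.7·0.5 + 4.6·-0.5.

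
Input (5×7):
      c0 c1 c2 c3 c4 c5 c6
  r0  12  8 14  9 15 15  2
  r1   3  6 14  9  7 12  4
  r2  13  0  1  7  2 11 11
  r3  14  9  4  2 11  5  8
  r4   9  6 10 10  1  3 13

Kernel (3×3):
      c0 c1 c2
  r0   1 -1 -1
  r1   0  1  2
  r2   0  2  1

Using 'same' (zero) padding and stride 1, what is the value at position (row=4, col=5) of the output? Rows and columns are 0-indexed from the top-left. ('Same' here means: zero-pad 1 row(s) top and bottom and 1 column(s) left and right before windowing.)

The receptive field on the zero-padded input at this output position is [11 5 8 / 1 3 13 / 0 0 0]. Elementwise product with the kernel and sum: 11·1 + 5·-1 + 8·-1 + 3·1 + 13·2 + 0·2 + 0·1.

27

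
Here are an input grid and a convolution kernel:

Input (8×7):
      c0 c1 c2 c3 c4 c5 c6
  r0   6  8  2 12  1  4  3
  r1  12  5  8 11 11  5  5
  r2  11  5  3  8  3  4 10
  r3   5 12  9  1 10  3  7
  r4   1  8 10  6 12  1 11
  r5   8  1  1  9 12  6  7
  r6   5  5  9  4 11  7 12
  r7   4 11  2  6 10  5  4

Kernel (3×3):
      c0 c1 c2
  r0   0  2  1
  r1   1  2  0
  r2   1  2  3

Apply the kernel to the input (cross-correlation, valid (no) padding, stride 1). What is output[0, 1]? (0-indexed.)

The receptive field on the input at this output position is [8 2 12 / 5 8 11 / 5 3 8]. Elementwise product with the kernel and sum: 2·2 + 12·1 + 5·1 + 8·2 + 5·1 + 3·2 + 8·3.

72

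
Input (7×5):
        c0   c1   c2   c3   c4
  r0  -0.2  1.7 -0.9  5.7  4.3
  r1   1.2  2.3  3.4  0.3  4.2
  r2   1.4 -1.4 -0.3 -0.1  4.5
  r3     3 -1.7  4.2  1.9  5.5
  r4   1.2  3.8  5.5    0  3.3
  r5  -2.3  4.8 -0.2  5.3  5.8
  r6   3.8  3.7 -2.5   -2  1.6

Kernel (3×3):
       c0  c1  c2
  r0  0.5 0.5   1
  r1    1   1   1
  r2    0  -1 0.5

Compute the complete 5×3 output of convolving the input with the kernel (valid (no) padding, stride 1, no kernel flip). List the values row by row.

Output[0,0]: The receptive field on the input at this output position is [-0.2 1.7 -0.9 / 1.2 2.3 3.4 / 1.4 -1.4 -0.3]. Elementwise product with the kernel and sum: -0.2·0.5 + 1.7·0.5 + -0.9·1 + 1.2·1 + 2.3·1 + 3.4·1 + -1.4·-1 + -0.3·0.5.
Output[0,1]: The receptive field on the input at this output position is [1.7 -0.9 5.7 / 2.3 3.4 0.3 / -1.4 -0.3 -0.1]. Elementwise product with the kernel and sum: 1.7·0.5 + -0.9·0.5 + 5.7·1 + 2.3·1 + 3.4·1 + 0.3·1 + -0.3·-1 + -0.1·0.5.

8 12.35 16.95
8.65 -1.9 11
4.15 -2.05 17.55
10.45 15.3 14.95
5.35 16.05 19.75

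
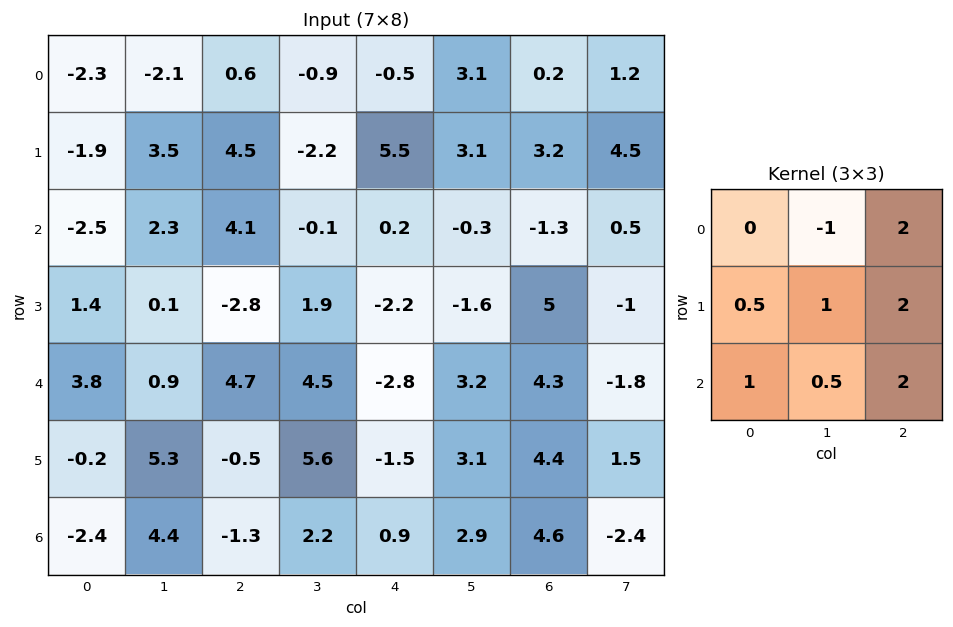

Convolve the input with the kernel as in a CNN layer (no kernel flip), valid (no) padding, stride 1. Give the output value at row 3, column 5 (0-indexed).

The receptive field on the input at this output position is [-1.6 5 -1 / 3.2 4.3 -1.8 / 3.1 4.4 1.5]. Elementwise product with the kernel and sum: 5·-1 + -1·2 + 3.2·0.5 + 4.3·1 + -1.8·2 + 3.1·1 + 4.4·0.5 + 1.5·2.

3.6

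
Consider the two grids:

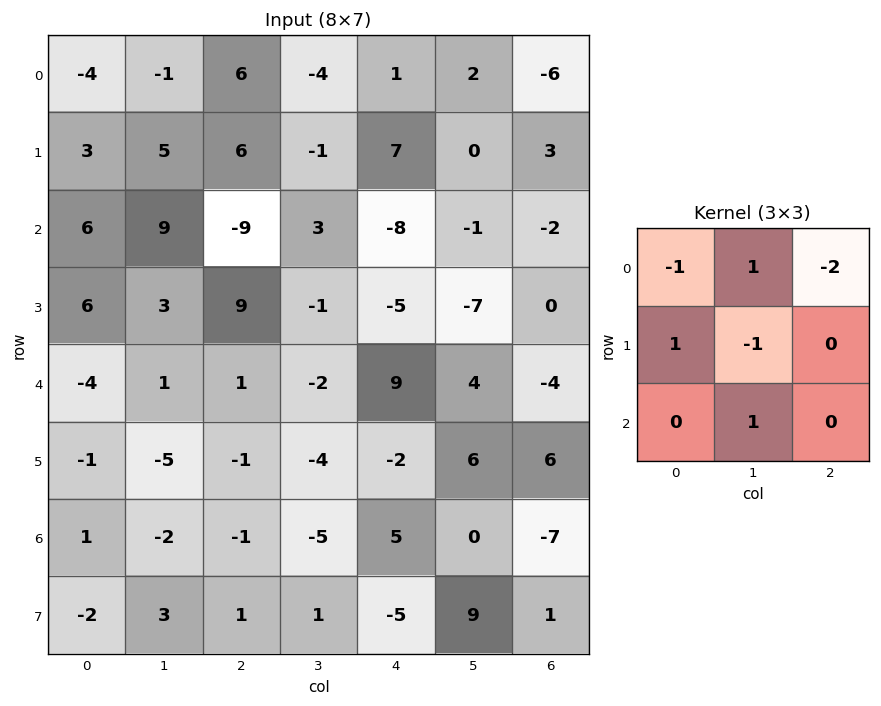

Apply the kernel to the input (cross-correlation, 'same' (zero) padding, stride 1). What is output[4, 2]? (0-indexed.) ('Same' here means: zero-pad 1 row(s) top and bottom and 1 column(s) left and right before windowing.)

The receptive field on the zero-padded input at this output position is [3 9 -1 / 1 1 -2 / -5 -1 -4]. Elementwise product with the kernel and sum: 3·-1 + 9·1 + -1·-2 + 1·1 + 1·-1 + -1·1.

7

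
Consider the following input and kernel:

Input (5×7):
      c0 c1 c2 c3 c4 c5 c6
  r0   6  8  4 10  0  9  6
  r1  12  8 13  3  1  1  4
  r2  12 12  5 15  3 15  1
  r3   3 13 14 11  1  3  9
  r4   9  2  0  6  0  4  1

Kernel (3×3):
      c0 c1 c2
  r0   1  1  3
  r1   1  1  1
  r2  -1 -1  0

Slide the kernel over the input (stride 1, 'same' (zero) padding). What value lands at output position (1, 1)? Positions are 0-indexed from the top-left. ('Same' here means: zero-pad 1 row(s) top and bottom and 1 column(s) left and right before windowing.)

The receptive field on the zero-padded input at this output position is [6 8 4 / 12 8 13 / 12 12 5]. Elementwise product with the kernel and sum: 6·1 + 8·1 + 4·3 + 12·1 + 8·1 + 13·1 + 12·-1 + 12·-1.

35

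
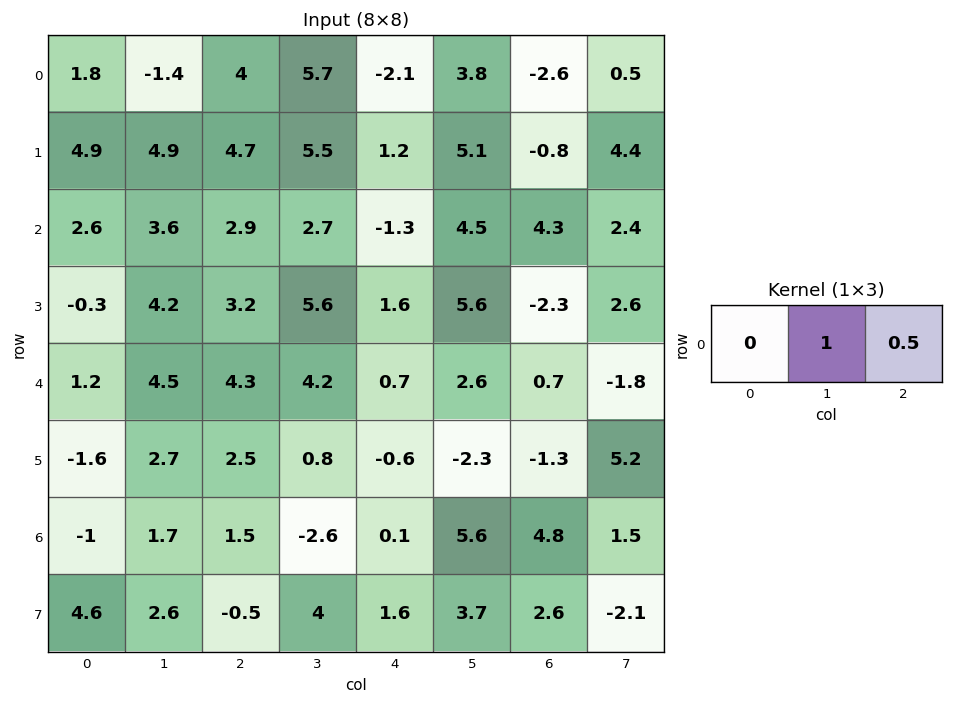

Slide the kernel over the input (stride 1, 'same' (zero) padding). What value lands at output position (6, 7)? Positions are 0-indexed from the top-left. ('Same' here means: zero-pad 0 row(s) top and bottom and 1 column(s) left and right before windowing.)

The receptive field on the zero-padded input at this output position is [4.8 1.5 0]. Elementwise product with the kernel and sum: 1.5·1 + 0·0.5.

1.5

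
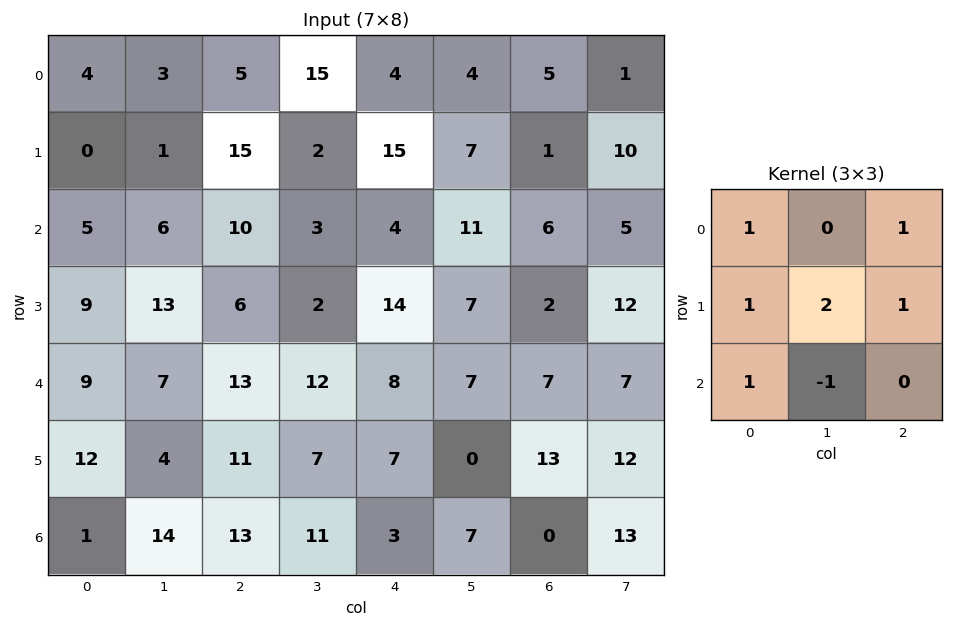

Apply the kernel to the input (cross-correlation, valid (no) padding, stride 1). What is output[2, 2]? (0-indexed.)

39

The receptive field on the input at this output position is [10 3 4 / 6 2 14 / 13 12 8]. Elementwise product with the kernel and sum: 10·1 + 4·1 + 6·1 + 2·2 + 14·1 + 13·1 + 12·-1.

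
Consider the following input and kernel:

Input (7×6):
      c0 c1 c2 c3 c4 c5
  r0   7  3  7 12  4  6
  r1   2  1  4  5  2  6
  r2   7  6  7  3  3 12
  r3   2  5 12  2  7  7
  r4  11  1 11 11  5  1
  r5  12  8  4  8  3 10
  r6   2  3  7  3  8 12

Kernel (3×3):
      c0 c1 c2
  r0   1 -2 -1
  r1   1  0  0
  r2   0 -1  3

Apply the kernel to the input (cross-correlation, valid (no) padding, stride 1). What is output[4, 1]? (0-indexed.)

The receptive field on the input at this output position is [1 11 11 / 8 4 8 / 3 7 3]. Elementwise product with the kernel and sum: 1·1 + 11·-2 + 11·-1 + 8·1 + 7·-1 + 3·3.

-22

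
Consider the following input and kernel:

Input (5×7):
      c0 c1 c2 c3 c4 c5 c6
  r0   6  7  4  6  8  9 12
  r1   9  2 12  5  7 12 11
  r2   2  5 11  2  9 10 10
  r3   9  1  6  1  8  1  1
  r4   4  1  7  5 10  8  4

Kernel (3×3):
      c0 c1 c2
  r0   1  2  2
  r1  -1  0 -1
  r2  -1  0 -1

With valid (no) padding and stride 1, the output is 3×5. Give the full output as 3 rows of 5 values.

-6 13 -7 11 13
9 27 2 29 25
8 23 2 25 26

Output[0,0]: The receptive field on the input at this output position is [6 7 4 / 9 2 12 / 2 5 11]. Elementwise product with the kernel and sum: 6·1 + 7·2 + 4·2 + 9·-1 + 12·-1 + 2·-1 + 11·-1.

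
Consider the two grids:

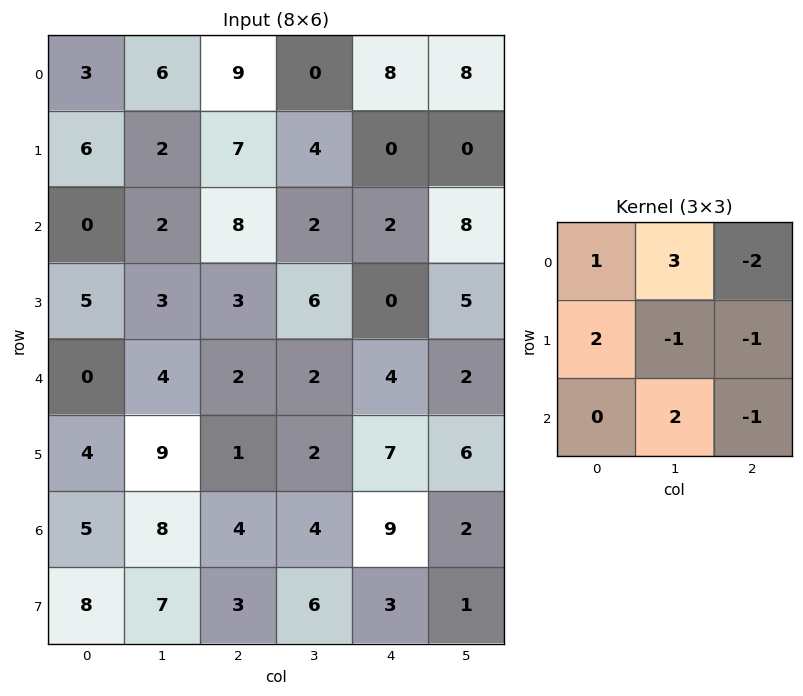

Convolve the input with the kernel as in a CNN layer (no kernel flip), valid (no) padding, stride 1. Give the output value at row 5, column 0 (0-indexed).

The receptive field on the input at this output position is [4 9 1 / 5 8 4 / 8 7 3]. Elementwise product with the kernel and sum: 4·1 + 9·3 + 1·-2 + 5·2 + 8·-1 + 4·-1 + 7·2 + 3·-1.

38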